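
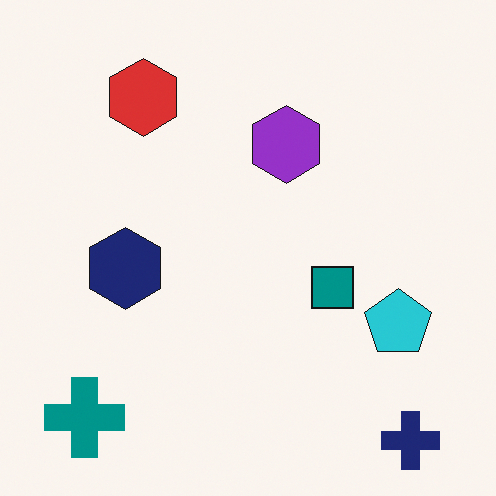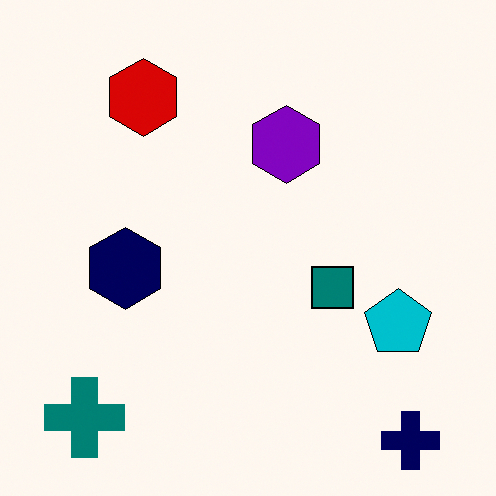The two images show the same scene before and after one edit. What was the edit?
This is the original image given slightly increased contrast.

Tones are pushed away from mid-grey across the whole image — a global contrast change.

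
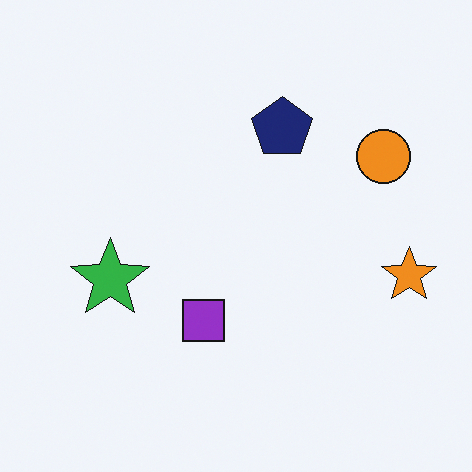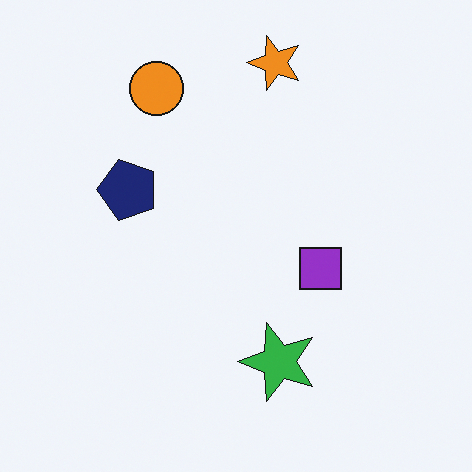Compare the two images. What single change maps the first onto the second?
It was rotated 90° counter-clockwise.

The orange star sits in the right of the first image and the top of the second — consistent with a whole-image 90° counter-clockwise rotation.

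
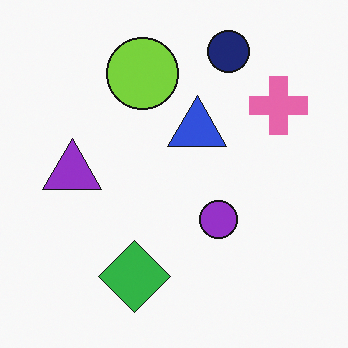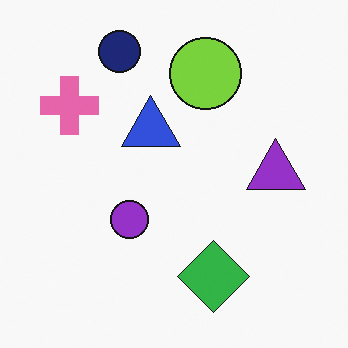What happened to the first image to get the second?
The second image is the first flipped horizontally (left ↔ right).

The pink cross is in the top-right of the first image and the top-left of the second — shapes on opposite sides of the vertical midline have swapped in a mirror flip.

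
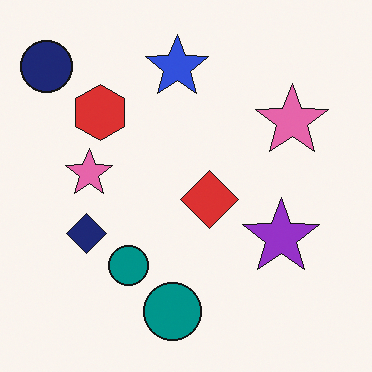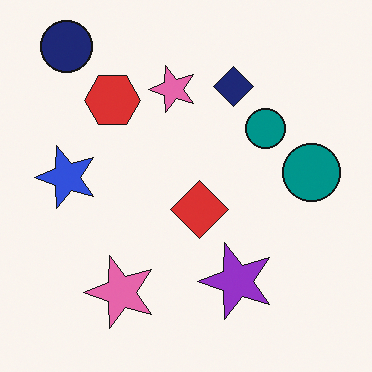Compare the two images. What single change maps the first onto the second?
The image was transposed (reflected across the top-left ↔ bottom-right diagonal).

Shapes have swapped their row and column positions — what was in the top-right is now in the bottom-left — a diagonal reflection.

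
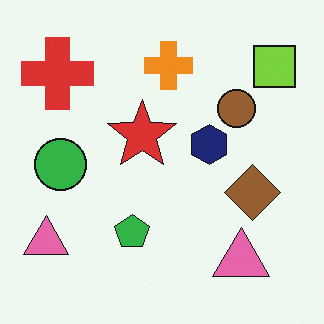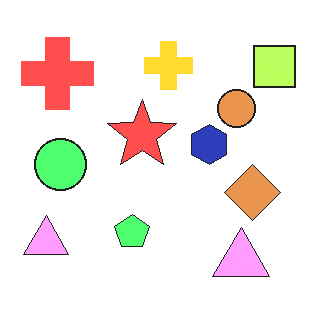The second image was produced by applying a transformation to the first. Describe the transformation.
It was substantially brightened.

Every pixel — background and shapes alike — is uniformly brightened.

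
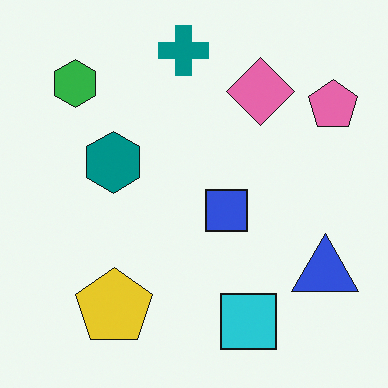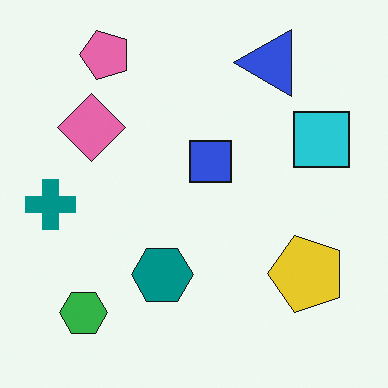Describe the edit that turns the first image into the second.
The second image is the first rotated 90° counter-clockwise.

The pink pentagon sits in the top-right of the first image and the top-left of the second — consistent with a whole-image 90° counter-clockwise rotation.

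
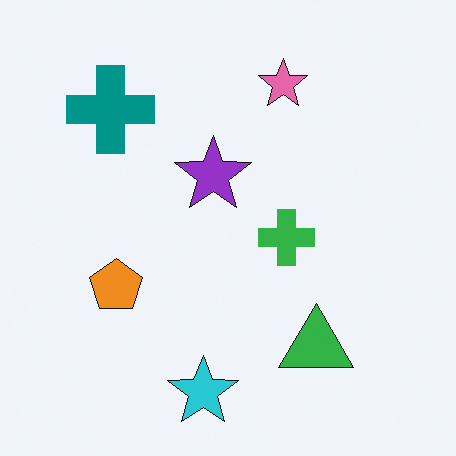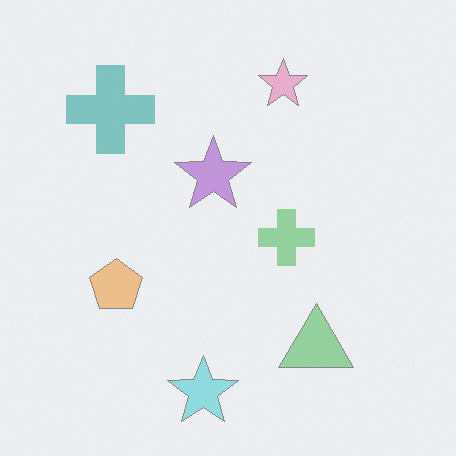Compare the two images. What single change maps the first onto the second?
It was washed out (contrast reduced).

Tones are pushed toward mid-grey across the whole image — a global contrast change.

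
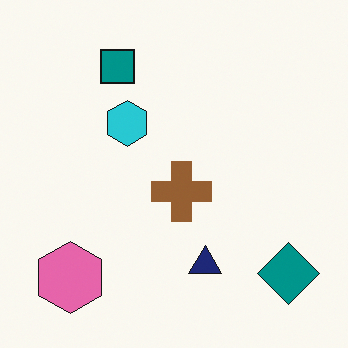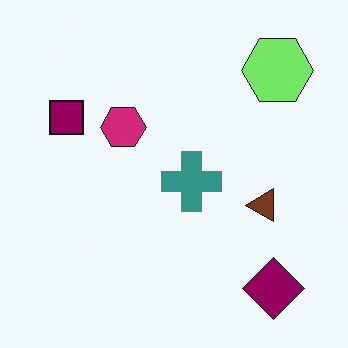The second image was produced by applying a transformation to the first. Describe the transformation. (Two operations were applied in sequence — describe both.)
Hue-shifted by a moderate amount, then transposed (reflected across the top-left ↔ bottom-right diagonal).

Every shape's color has rotated by the same amount around the hue wheel — a uniform hue shift. Shapes have swapped their row and column positions — what was in the top-right is now in the bottom-left — a diagonal reflection.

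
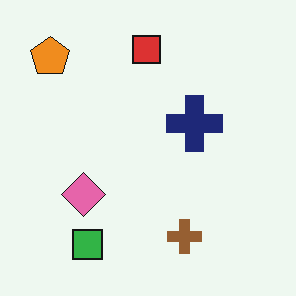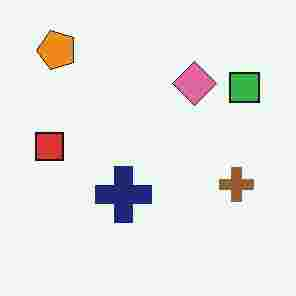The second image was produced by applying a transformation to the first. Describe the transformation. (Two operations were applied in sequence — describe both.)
This is the original image transposed (reflected across the top-left ↔ bottom-right diagonal), then degraded with heavy JPEG compression.

Shapes have swapped their row and column positions — what was in the top-right is now in the bottom-left — a diagonal reflection. Blocky 8×8 compression artifacts appear around shape edges and the flat background shows ringing — characteristic JPEG degradation.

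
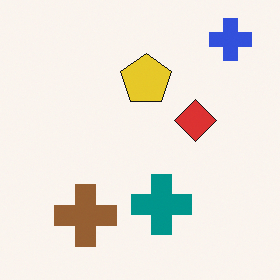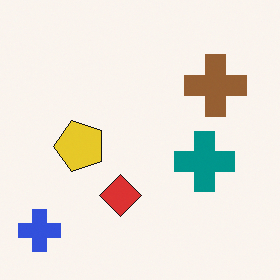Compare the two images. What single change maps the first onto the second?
The image was transposed (reflected across the top-left ↔ bottom-right diagonal).

Shapes have swapped their row and column positions — what was in the top-right is now in the bottom-left — a diagonal reflection.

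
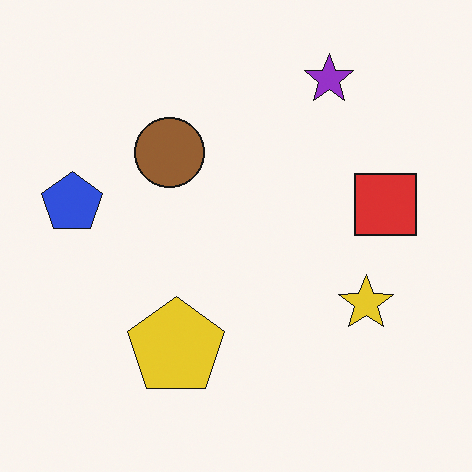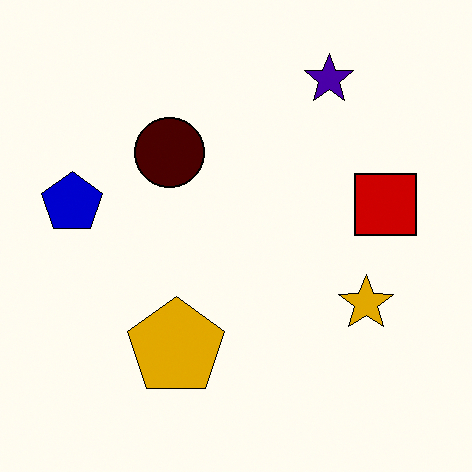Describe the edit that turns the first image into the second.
The second image is the first boosted in contrast.

Tones are pushed away from mid-grey across the whole image — a global contrast change.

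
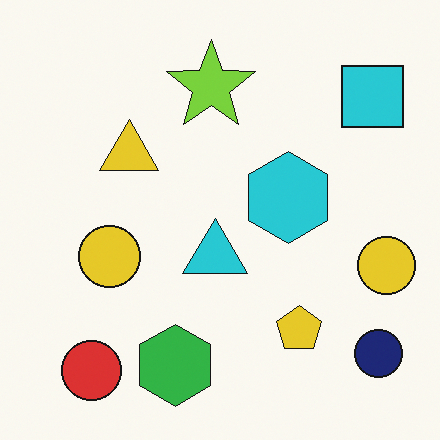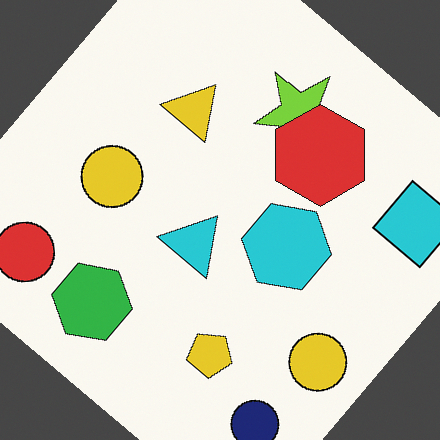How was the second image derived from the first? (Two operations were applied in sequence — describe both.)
The transformation is: rotated clockwise by a large amount — several tens of degrees, then overlaid with an additional red hexagon.

Every shape is tilted by the same angle and the image corners show triangular fill wedges — a whole-image rotation by a non-right angle. A red hexagon appears in the second image that is absent from the first.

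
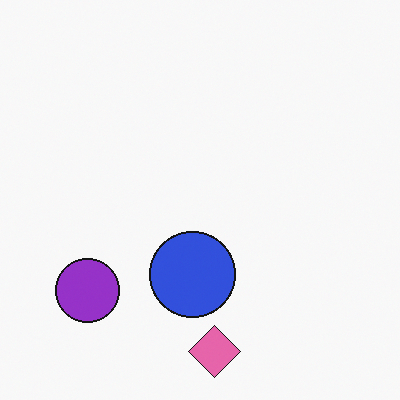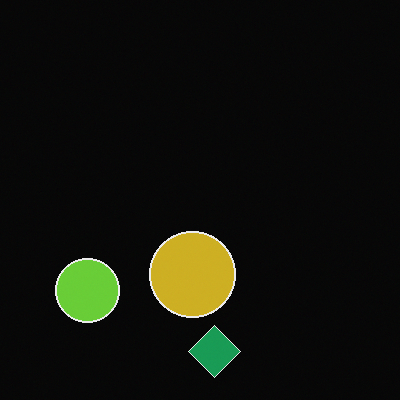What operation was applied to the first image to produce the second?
The second image is the first color-inverted (negative).

The light background has become dark and every shape's color is its complement — a photographic negative.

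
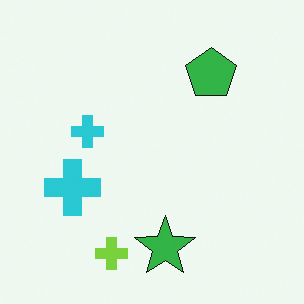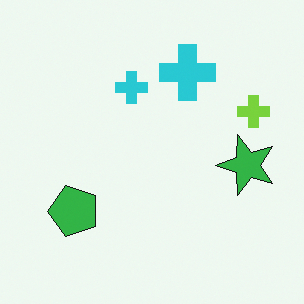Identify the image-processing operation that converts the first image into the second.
This is the original image transposed (reflected across the top-left ↔ bottom-right diagonal).

Shapes have swapped their row and column positions — what was in the top-right is now in the bottom-left — a diagonal reflection.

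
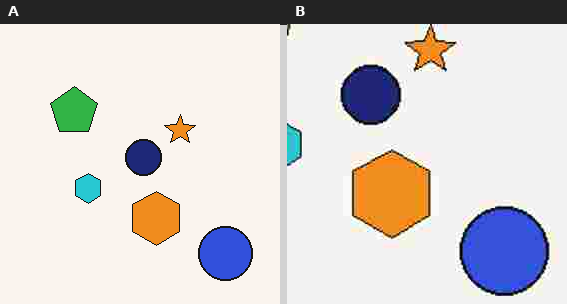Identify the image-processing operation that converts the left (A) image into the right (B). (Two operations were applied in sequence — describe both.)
This is the original image cropped to a noticeably smaller region and rescaled, then heavily JPEG-compressed with obvious blocking artifacts.

The visible shapes are larger and the field of view is narrower; shapes near the original edges may be partly or wholly outside the frame — a crop-and-rescale. Blocky 8×8 compression artifacts appear around shape edges and the flat background shows ringing — characteristic JPEG degradation.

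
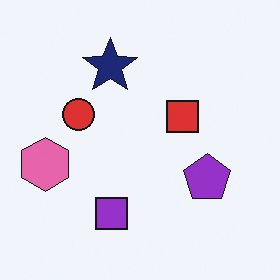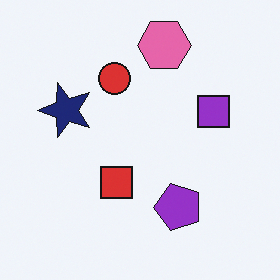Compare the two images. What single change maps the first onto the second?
It was transposed (reflected across the top-left ↔ bottom-right diagonal).

Shapes have swapped their row and column positions — what was in the top-right is now in the bottom-left — a diagonal reflection.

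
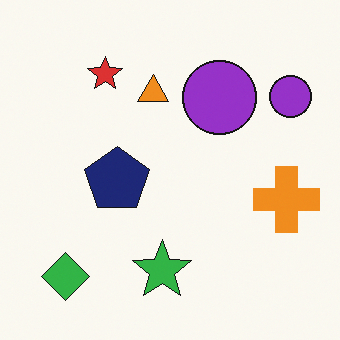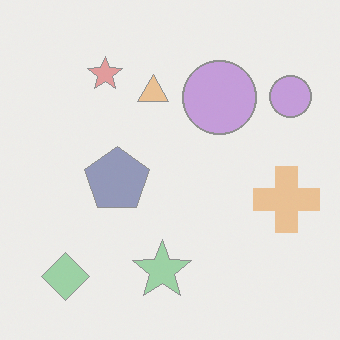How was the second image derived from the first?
Washed out (contrast reduced).

Tones are pushed toward mid-grey across the whole image — a global contrast change.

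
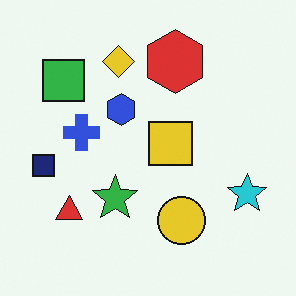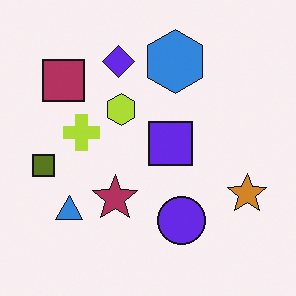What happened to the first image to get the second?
The transformation is: hue-shifted through roughly half the color wheel.

Every shape's color has rotated by the same amount around the hue wheel — a uniform hue shift.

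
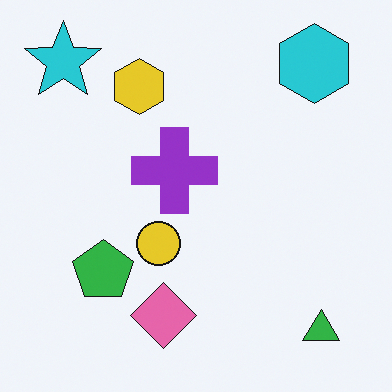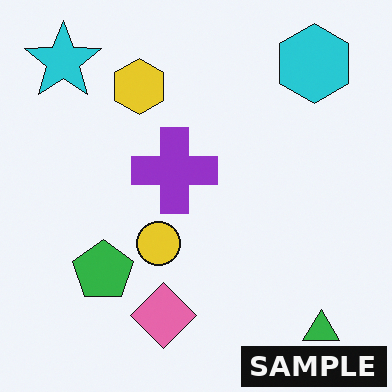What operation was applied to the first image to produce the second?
Watermarked with the text "SAMPLE" in the lower-right corner.

A dark label reading "SAMPLE" appears in the lower-right corner.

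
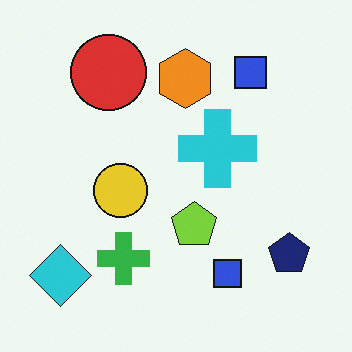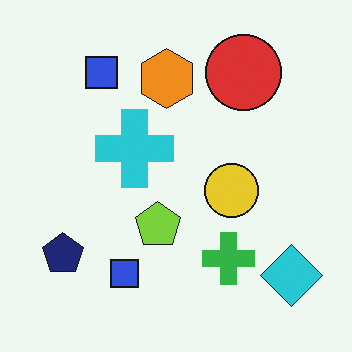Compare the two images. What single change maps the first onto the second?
Flipped horizontally (left ↔ right).

The cyan diamond is in the bottom-left of the first image and the bottom-right of the second — shapes on opposite sides of the vertical midline have swapped in a mirror flip.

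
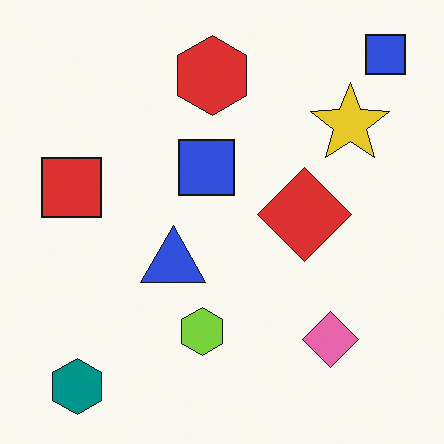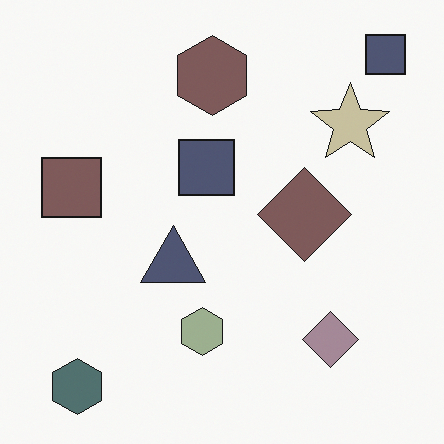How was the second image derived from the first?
The second image is the first heavily desaturated.

All colors are more muted and greyish — a global saturation change.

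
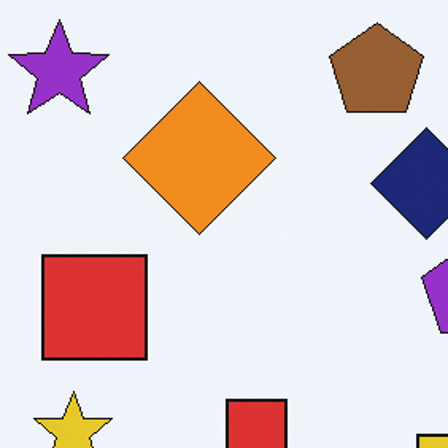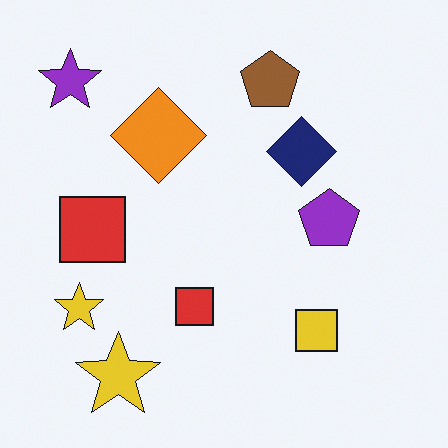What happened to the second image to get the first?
The first image is the second cropped slightly and scaled back up.

The visible shapes are larger and the field of view is narrower; shapes near the original edges may be partly or wholly outside the frame — a crop-and-rescale.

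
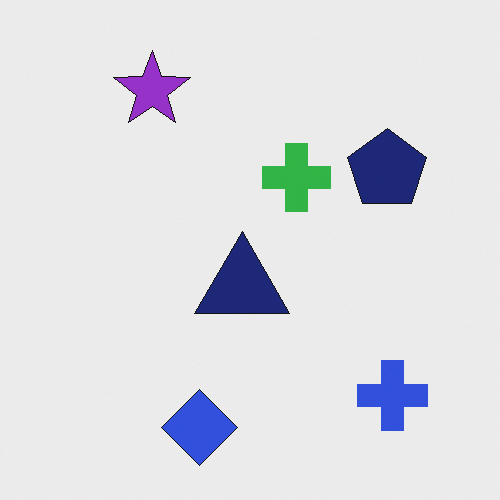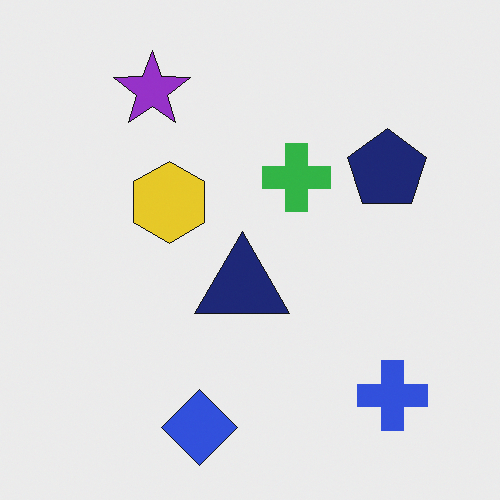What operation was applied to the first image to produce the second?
It was overlaid with an additional yellow hexagon.

A yellow hexagon appears in the second image that is absent from the first.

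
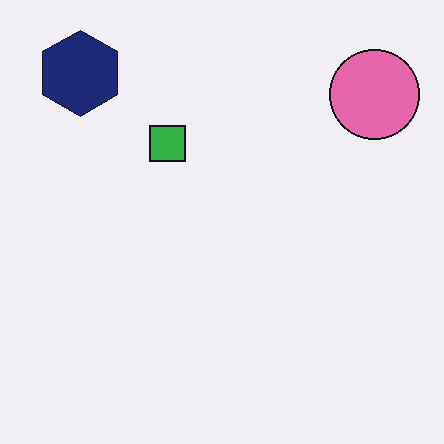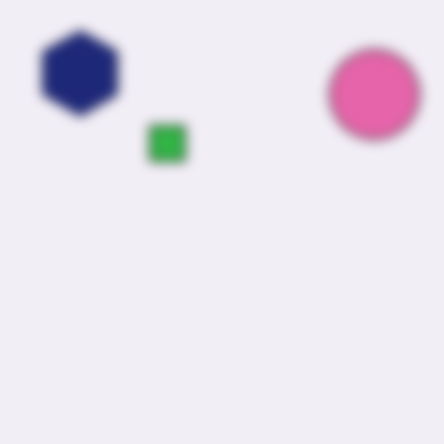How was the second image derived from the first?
Heavily blurred.

Shape edges and outlines are uniformly softened across the whole image.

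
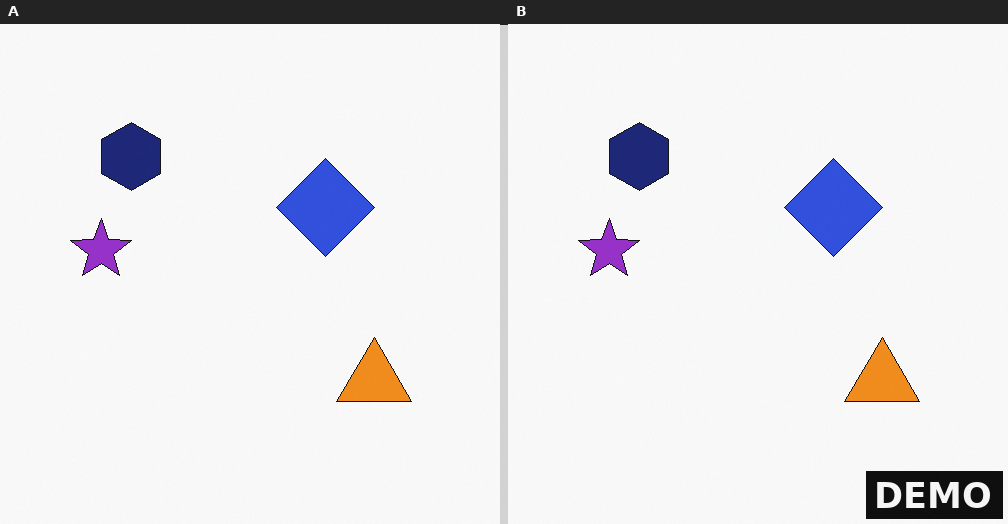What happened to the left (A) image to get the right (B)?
It was watermarked with the text "DEMO" in the lower-right corner.

A dark label reading "DEMO" appears in the lower-right corner.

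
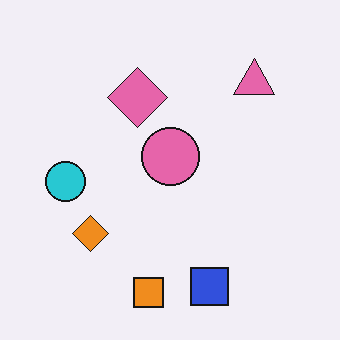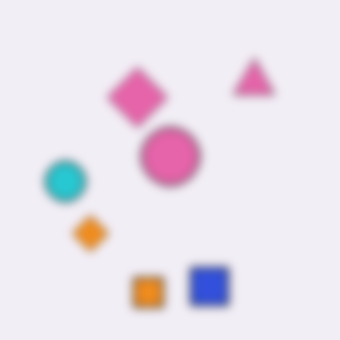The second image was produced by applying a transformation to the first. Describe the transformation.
Moderately blurred.

Shape edges and outlines are uniformly softened across the whole image.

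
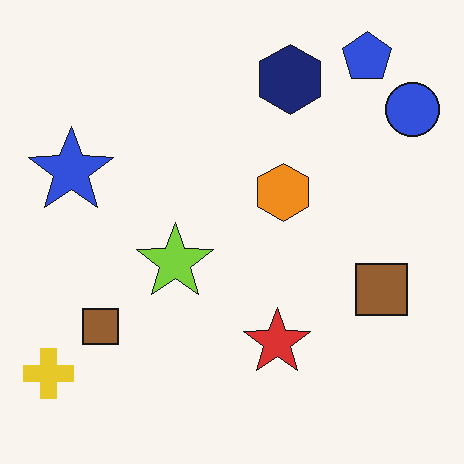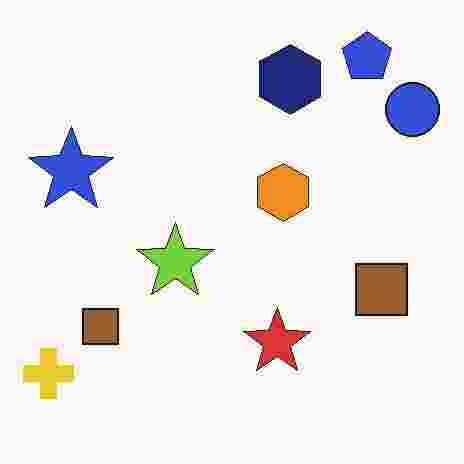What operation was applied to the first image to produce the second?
Degraded with heavy JPEG compression.

Blocky 8×8 compression artifacts appear around shape edges and the flat background shows ringing — characteristic JPEG degradation.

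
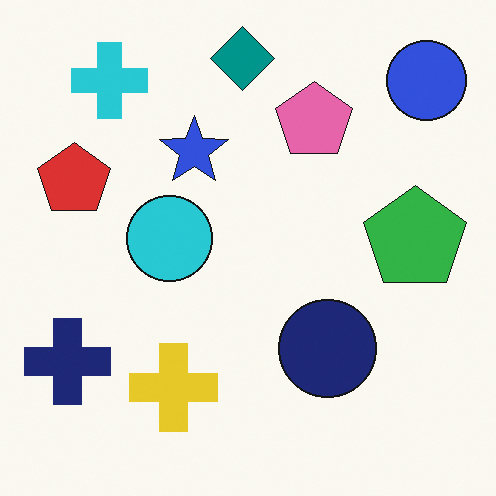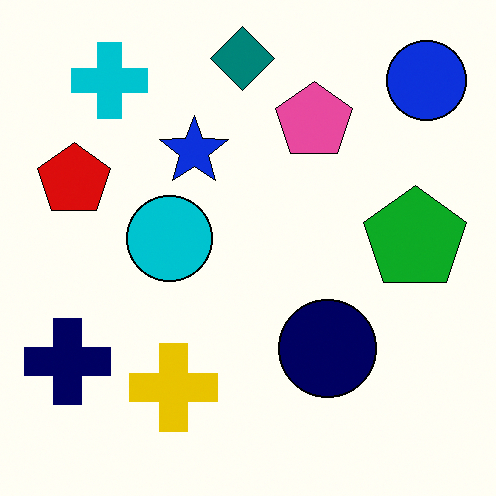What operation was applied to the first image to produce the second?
The second image is the first given slightly increased contrast.

Tones are pushed away from mid-grey across the whole image — a global contrast change.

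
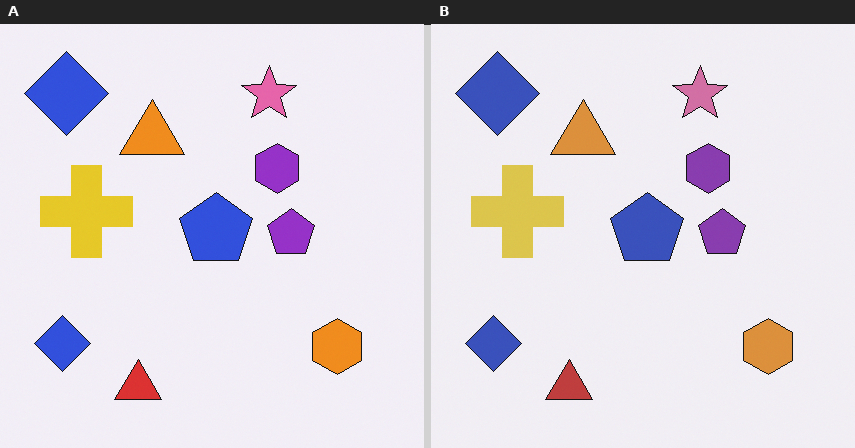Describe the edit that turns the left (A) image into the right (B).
Slightly desaturated.

All colors are more muted and greyish — a global saturation change.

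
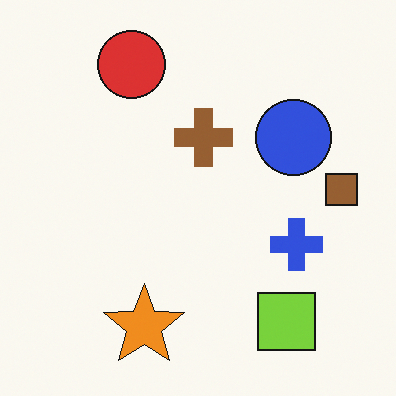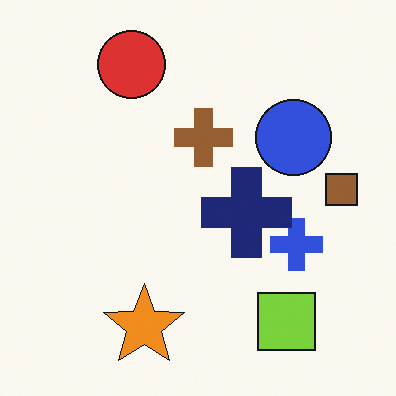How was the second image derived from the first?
This is the original image overlaid with an additional navy cross.

A navy cross appears in the second image that is absent from the first.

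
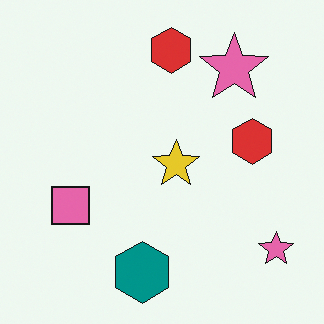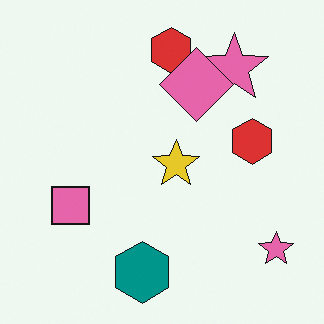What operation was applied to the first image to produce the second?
Overlaid with an additional pink diamond.

A pink diamond appears in the second image that is absent from the first.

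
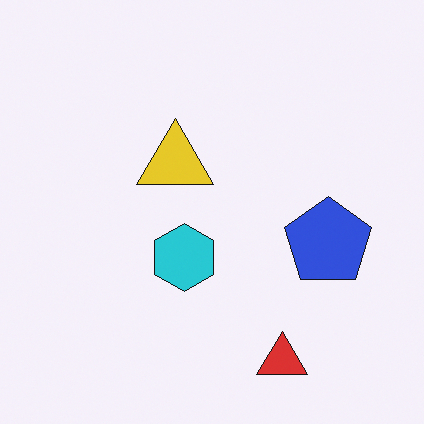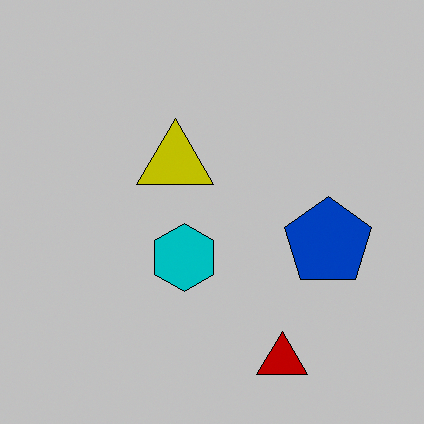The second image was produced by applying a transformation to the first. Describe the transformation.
This is the original image heavily posterized to just a handful of flat colors.

Each flat color has snapped to a coarser quantized level — most visibly, the near-white background has dropped to a flat grey.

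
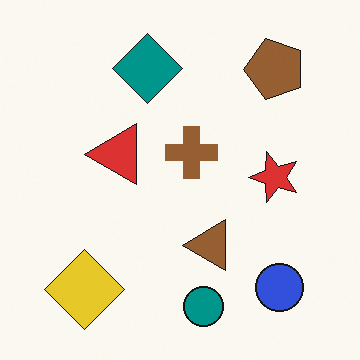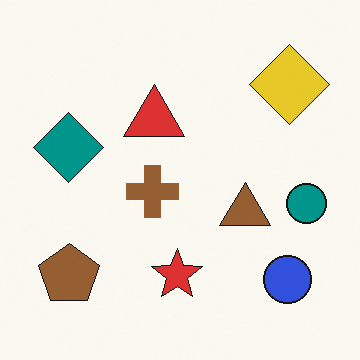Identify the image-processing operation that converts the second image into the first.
The first image is the second transposed (reflected across the top-left ↔ bottom-right diagonal).

Shapes have swapped their row and column positions — what was in the top-right is now in the bottom-left — a diagonal reflection.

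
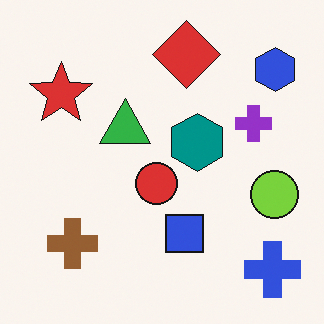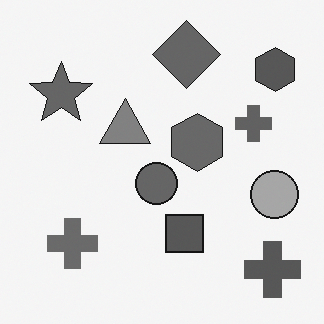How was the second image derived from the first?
The second image is the first converted to grayscale.

All color is removed — every shape is now a shade of grey.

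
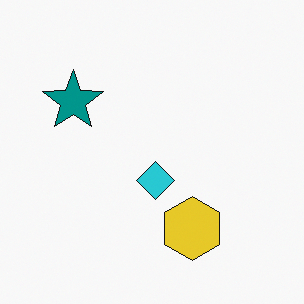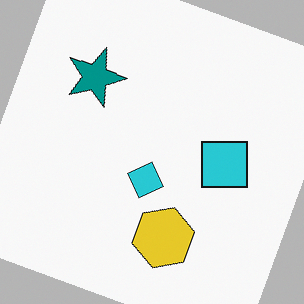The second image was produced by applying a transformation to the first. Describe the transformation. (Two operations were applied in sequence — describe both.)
Rotated clockwise by a clearly visible amount, then overlaid with an additional cyan square.

Every shape is tilted by the same angle and the image corners show triangular fill wedges — a whole-image rotation by a non-right angle. A cyan square appears in the second image that is absent from the first.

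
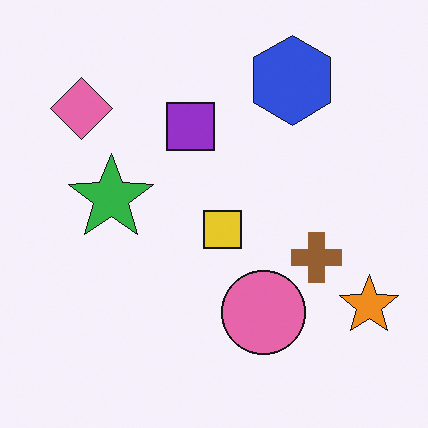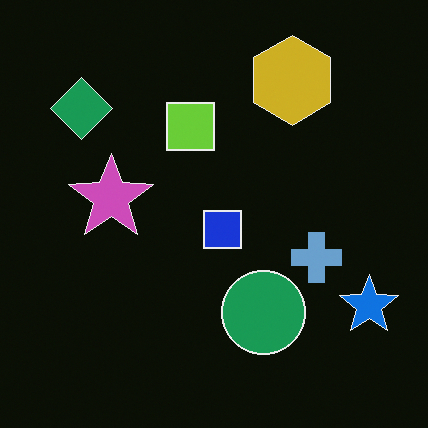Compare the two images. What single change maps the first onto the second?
The image was color-inverted (negative).

The light background has become dark and every shape's color is its complement — a photographic negative.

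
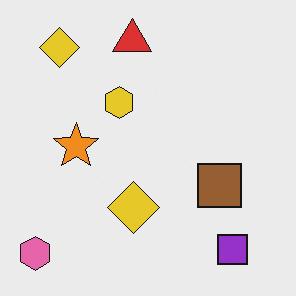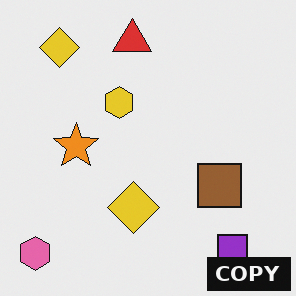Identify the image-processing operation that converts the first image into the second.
Watermarked with the text "COPY" in the lower-right corner.

A dark label reading "COPY" appears in the lower-right corner.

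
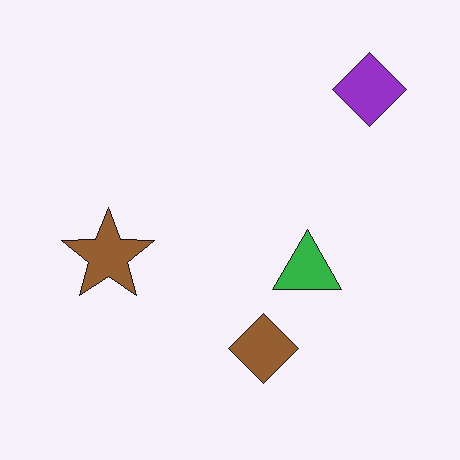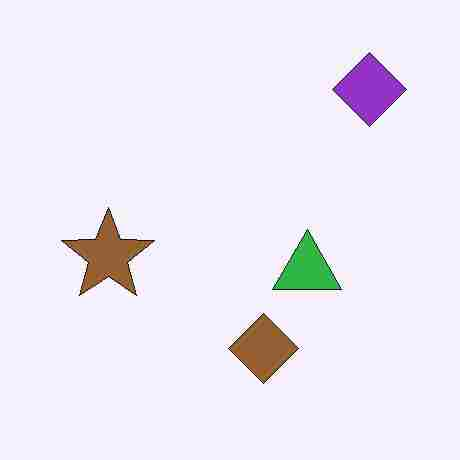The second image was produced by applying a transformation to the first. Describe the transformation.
The image was heavily JPEG-compressed with obvious blocking artifacts.

Blocky 8×8 compression artifacts appear around shape edges and the flat background shows ringing — characteristic JPEG degradation.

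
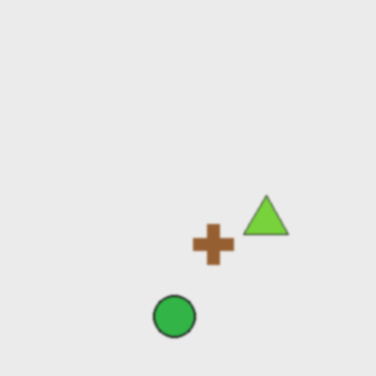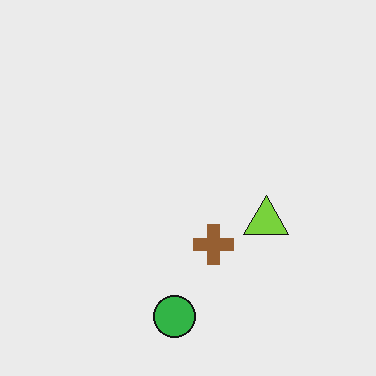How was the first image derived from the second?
This is the original image lightly blurred.

Shape edges and outlines are uniformly softened across the whole image.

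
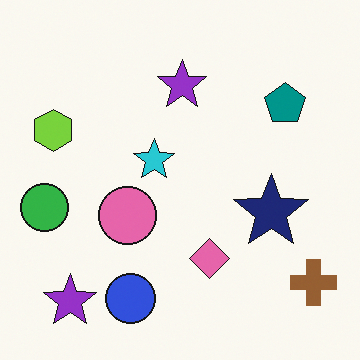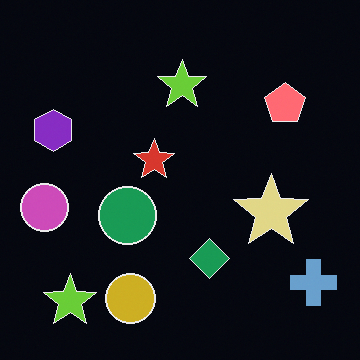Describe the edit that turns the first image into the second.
This is the original image color-inverted (negative).

The light background has become dark and every shape's color is its complement — a photographic negative.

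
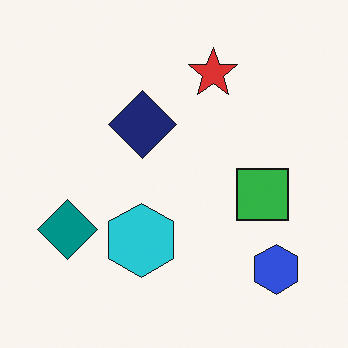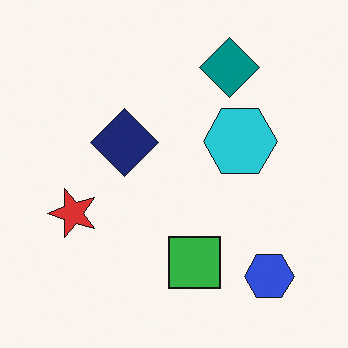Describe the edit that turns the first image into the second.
The image was transposed (reflected across the top-left ↔ bottom-right diagonal).

Shapes have swapped their row and column positions — what was in the top-right is now in the bottom-left — a diagonal reflection.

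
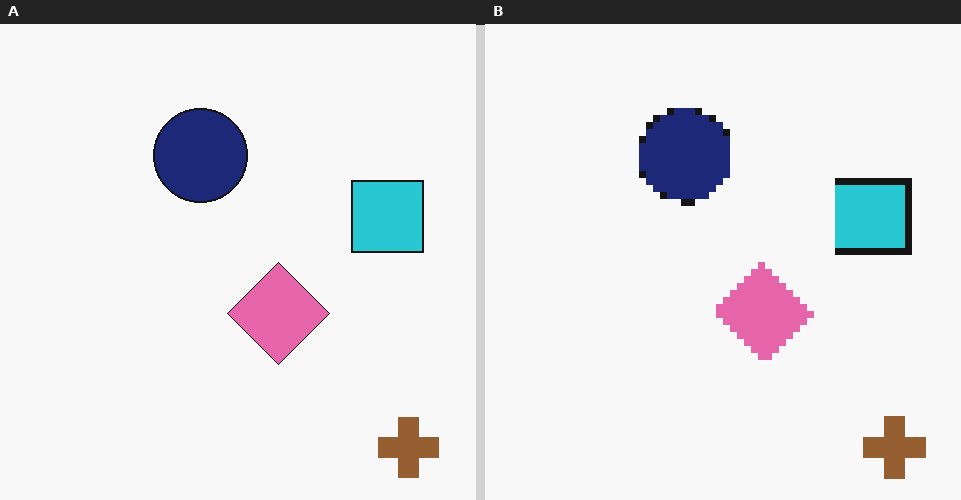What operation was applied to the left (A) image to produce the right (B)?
Moderately pixelated.

Shapes are reduced to large square blocks; fine edges and outlines are lost — a downscale-then-upscale (mosaic) effect.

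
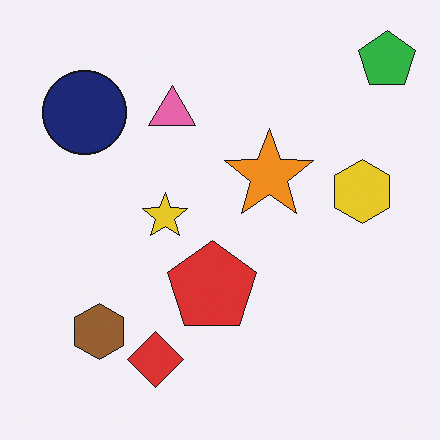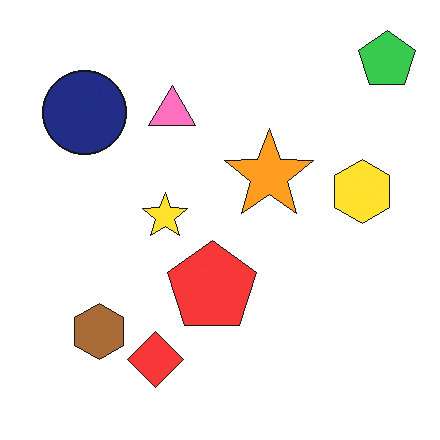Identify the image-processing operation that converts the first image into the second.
Brightened a little.

Every pixel — background and shapes alike — is uniformly brightened.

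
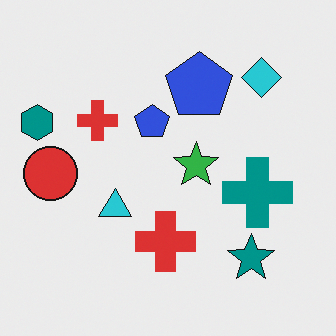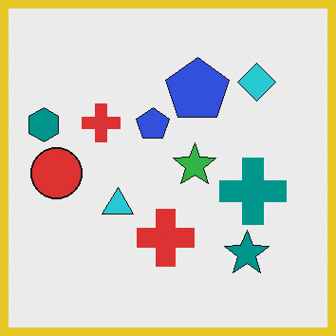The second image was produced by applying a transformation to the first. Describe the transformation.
This is the original image framed with a yellow border.

A solid yellow frame runs around the edge of the second image, with the content slightly shrunk inside it.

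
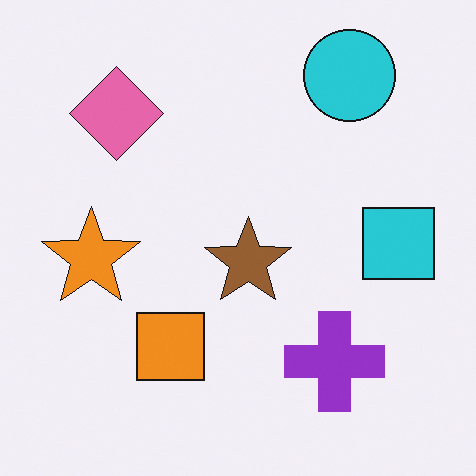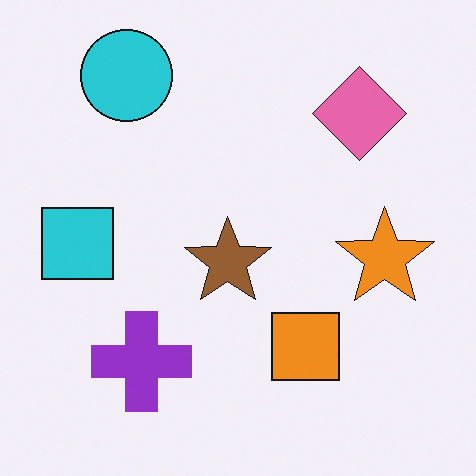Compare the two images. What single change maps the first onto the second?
This is the original image flipped horizontally (left ↔ right).

The cyan square is in the right of the first image and the left of the second — shapes on opposite sides of the vertical midline have swapped in a mirror flip.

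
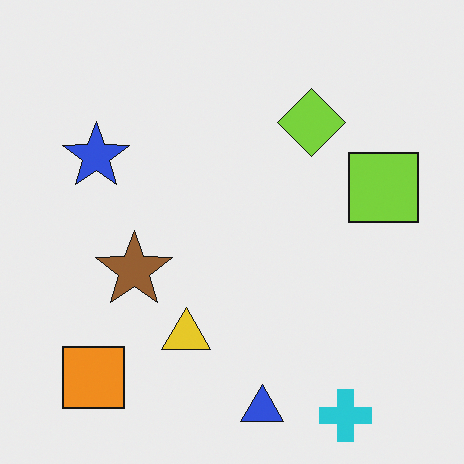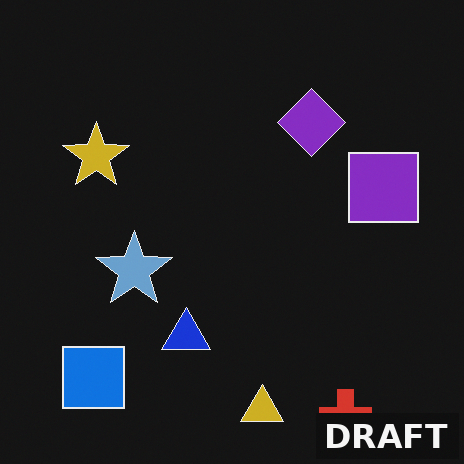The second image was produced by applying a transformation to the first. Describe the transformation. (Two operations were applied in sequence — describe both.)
This is the original image color-inverted (negative), then watermarked with the text "DRAFT" in the lower-right corner.

The light background has become dark and every shape's color is its complement — a photographic negative. A dark label reading "DRAFT" appears in the lower-right corner.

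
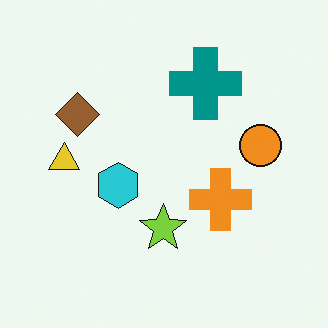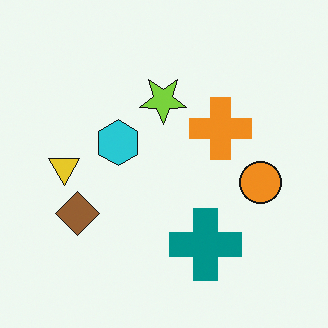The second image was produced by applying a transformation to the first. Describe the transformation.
The second image is the first flipped vertically (top ↔ bottom).

The teal cross is in the top of the first image and the bottom of the second — shapes on opposite sides of the horizontal midline have swapped in a mirror flip.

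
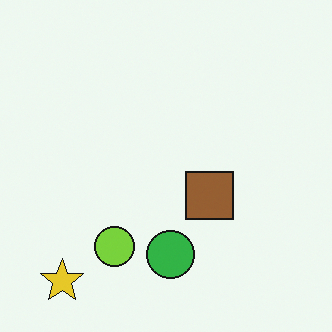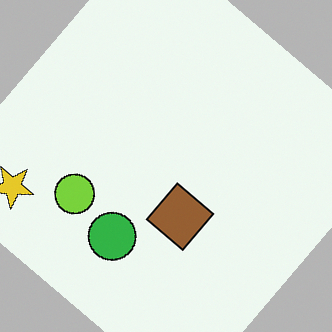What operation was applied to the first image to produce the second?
It was rotated clockwise by a large amount — several tens of degrees.

Every shape is tilted by the same angle and the image corners show triangular fill wedges — a whole-image rotation by a non-right angle.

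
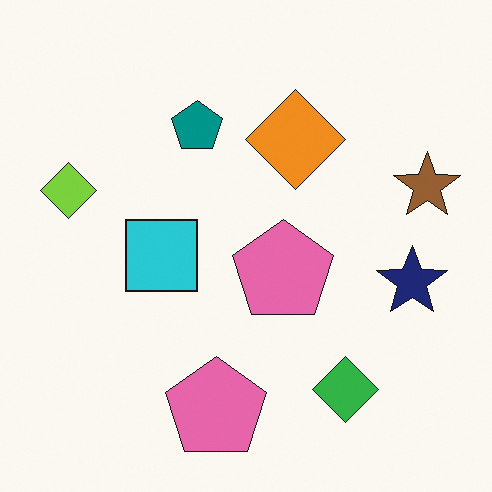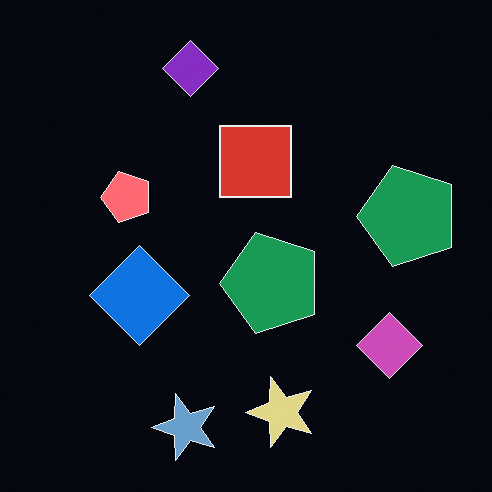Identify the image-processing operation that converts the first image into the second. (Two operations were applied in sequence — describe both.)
The second image is the first transposed (reflected across the top-left ↔ bottom-right diagonal), then color-inverted (negative).

Shapes have swapped their row and column positions — what was in the top-right is now in the bottom-left — a diagonal reflection. The light background has become dark and every shape's color is its complement — a photographic negative.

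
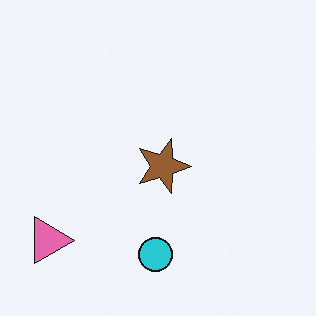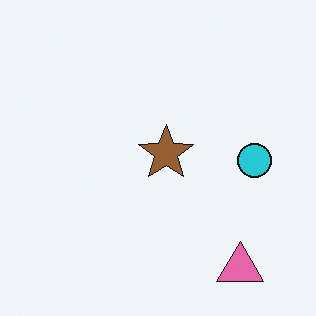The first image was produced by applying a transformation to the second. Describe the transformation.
It was rotated 90° clockwise.

The pink triangle sits in the bottom-right of the second image and the bottom-left of the first — consistent with a whole-image 90° clockwise rotation.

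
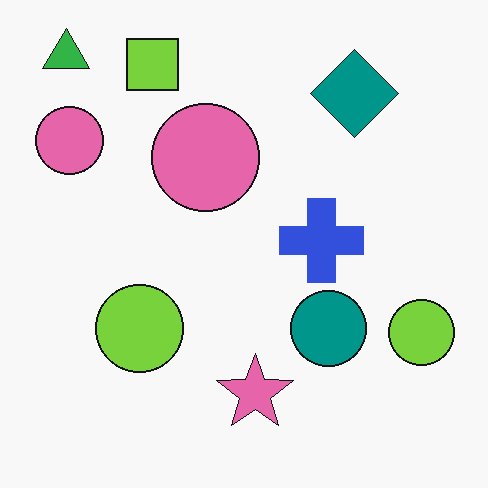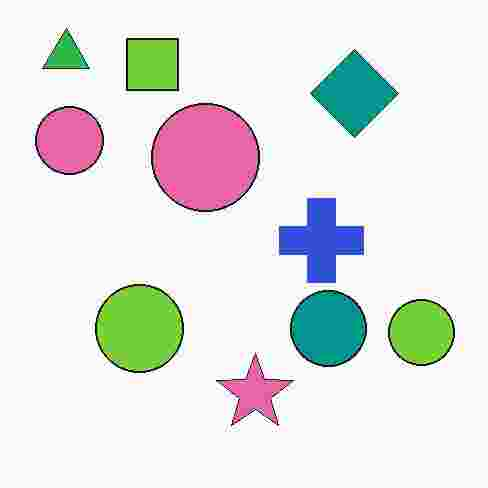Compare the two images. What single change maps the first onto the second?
Degraded with heavy JPEG compression.

Blocky 8×8 compression artifacts appear around shape edges and the flat background shows ringing — characteristic JPEG degradation.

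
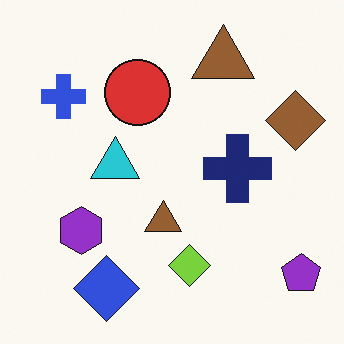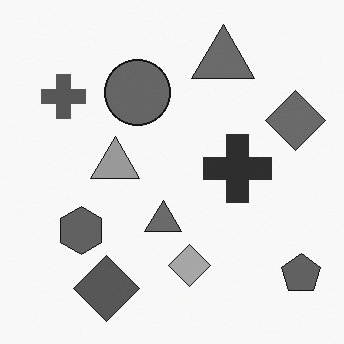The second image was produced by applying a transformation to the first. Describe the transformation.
The image was converted to grayscale.

All color is removed — every shape is now a shade of grey.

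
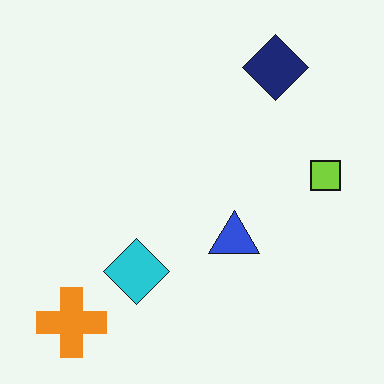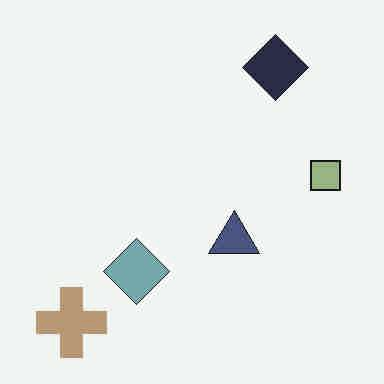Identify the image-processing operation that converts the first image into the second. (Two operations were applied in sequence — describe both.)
The second image is the first degraded with heavy JPEG compression, then heavily desaturated.

Blocky 8×8 compression artifacts appear around shape edges and the flat background shows ringing — characteristic JPEG degradation. All colors are more muted and greyish — a global saturation change.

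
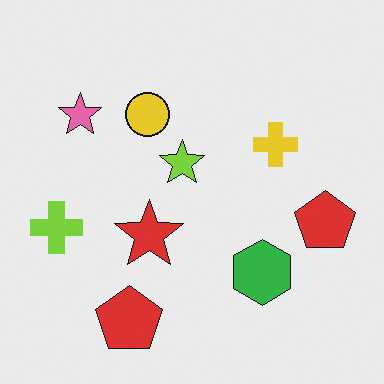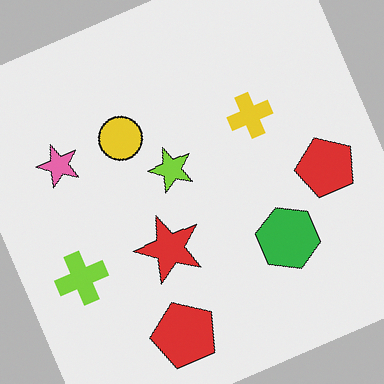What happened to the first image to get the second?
The image was rotated counter-clockwise by a clearly visible amount.

Every shape is tilted by the same angle and the image corners show triangular fill wedges — a whole-image rotation by a non-right angle.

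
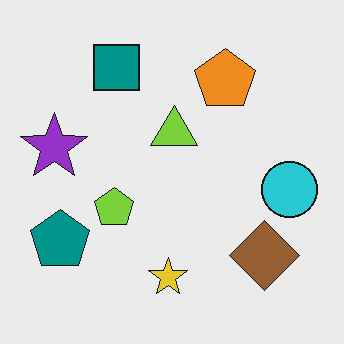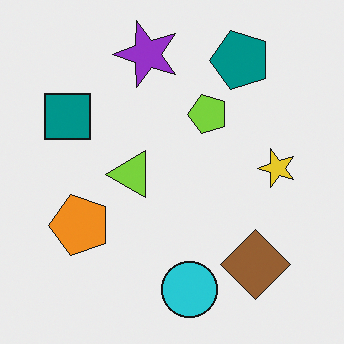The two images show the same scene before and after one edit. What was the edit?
This is the original image transposed (reflected across the top-left ↔ bottom-right diagonal).

Shapes have swapped their row and column positions — what was in the top-right is now in the bottom-left — a diagonal reflection.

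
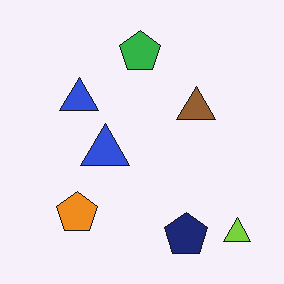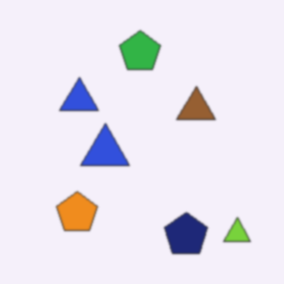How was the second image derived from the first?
It was slightly softened.

Shape edges and outlines are uniformly softened across the whole image.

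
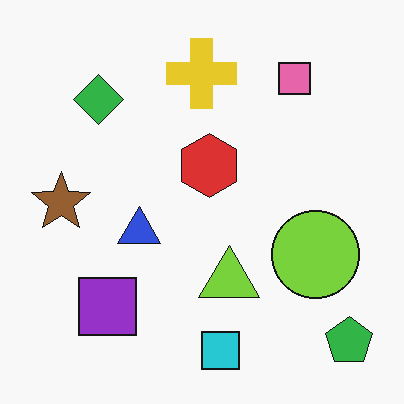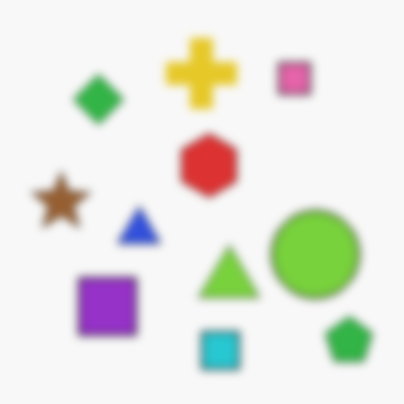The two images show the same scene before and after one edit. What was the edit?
It was moderately blurred.

Shape edges and outlines are uniformly softened across the whole image.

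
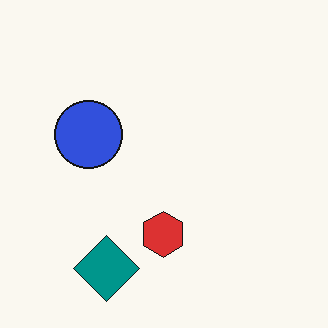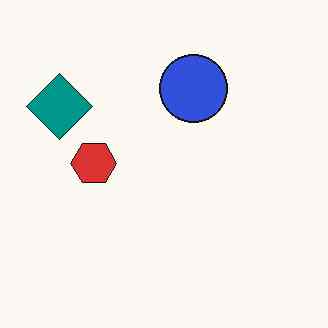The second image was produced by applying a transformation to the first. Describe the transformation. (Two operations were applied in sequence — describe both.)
The image was JPEG-compressed with visible artifacts, then rotated 90° clockwise.

Blocky 8×8 compression artifacts appear around shape edges and the flat background shows ringing — characteristic JPEG degradation. The teal diamond sits in the bottom-left of the first image and the top-left of the second — consistent with a whole-image 90° clockwise rotation.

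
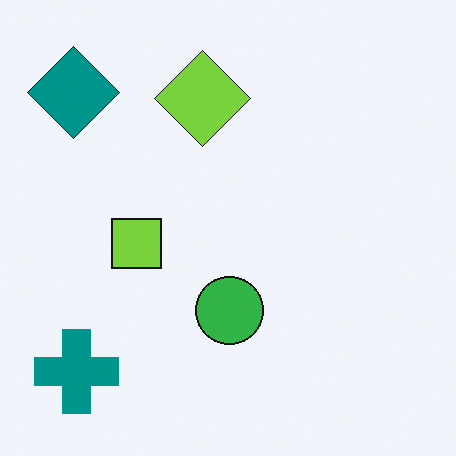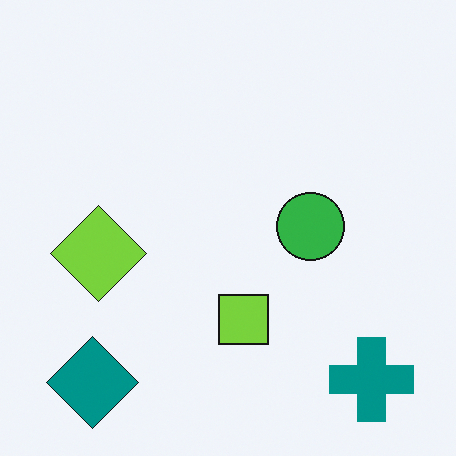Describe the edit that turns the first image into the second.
Rotated 90° counter-clockwise.

The teal cross sits in the bottom-left of the first image and the bottom-right of the second — consistent with a whole-image 90° counter-clockwise rotation.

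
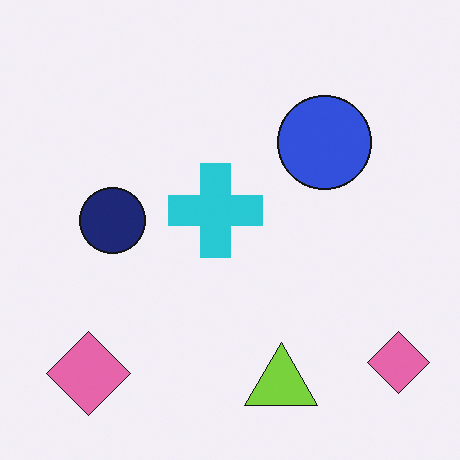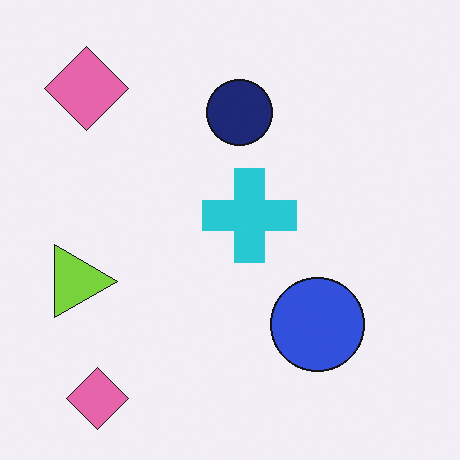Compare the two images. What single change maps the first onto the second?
The image was rotated 90° clockwise.

The lime triangle sits in the bottom of the first image and the left of the second — consistent with a whole-image 90° clockwise rotation.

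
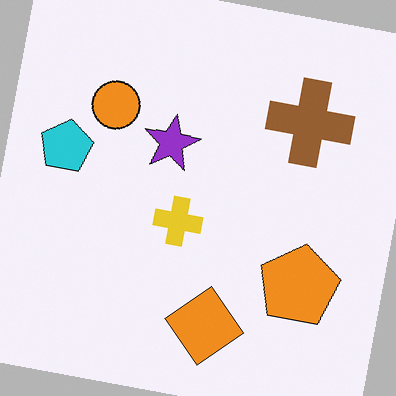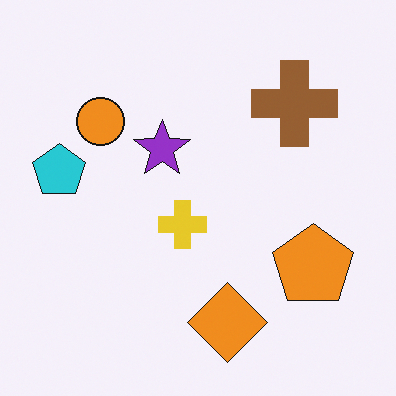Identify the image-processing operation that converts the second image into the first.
Rotated clockwise by a few degrees.

Every shape is tilted by the same angle and the image corners show triangular fill wedges — a whole-image rotation by a non-right angle.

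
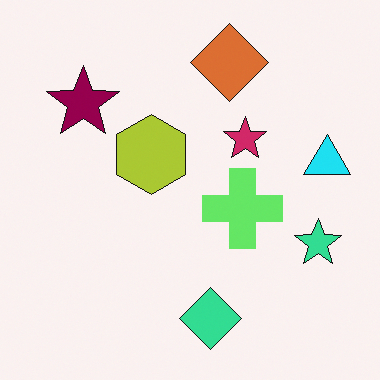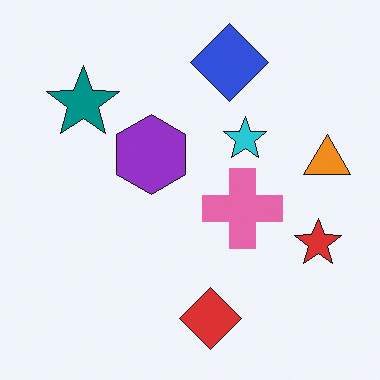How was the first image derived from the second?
The image was hue-shifted through roughly a third of the color wheel.

Every shape's color has rotated by the same amount around the hue wheel — a uniform hue shift.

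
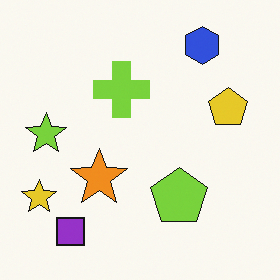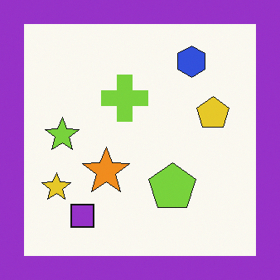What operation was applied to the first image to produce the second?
This is the original image framed with a purple border.

A solid purple frame runs around the edge of the second image, with the content slightly shrunk inside it.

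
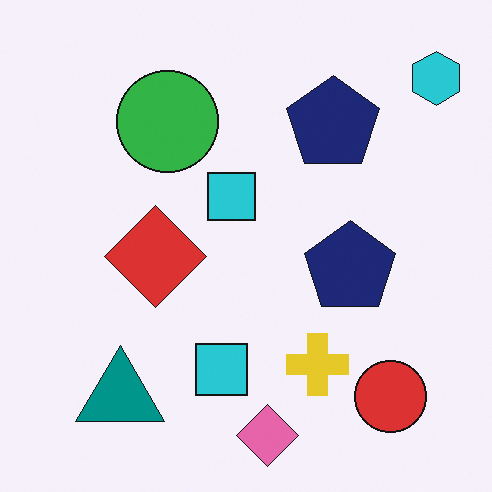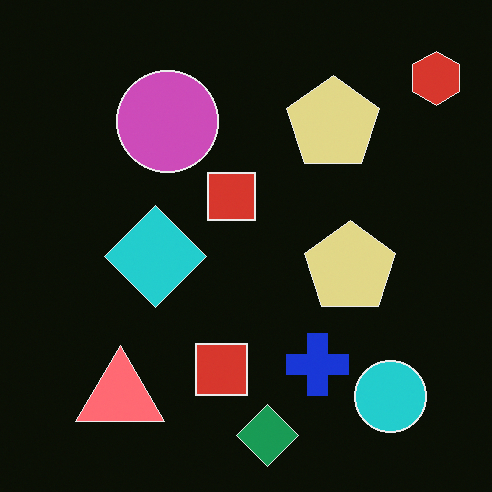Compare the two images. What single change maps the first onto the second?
Color-inverted (negative).

The light background has become dark and every shape's color is its complement — a photographic negative.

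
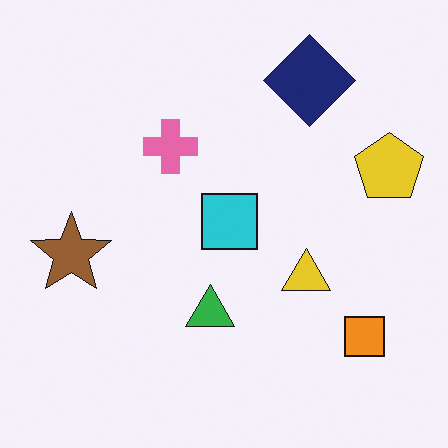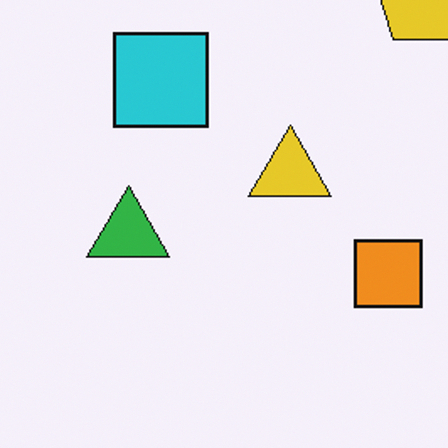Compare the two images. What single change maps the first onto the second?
This is the original image cropped tightly and scaled back up.

The visible shapes are larger and the field of view is narrower; shapes near the original edges may be partly or wholly outside the frame — a crop-and-rescale.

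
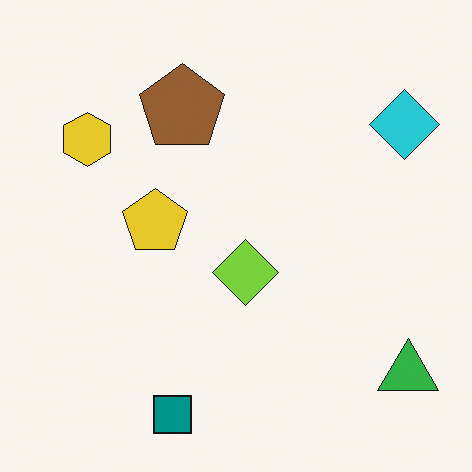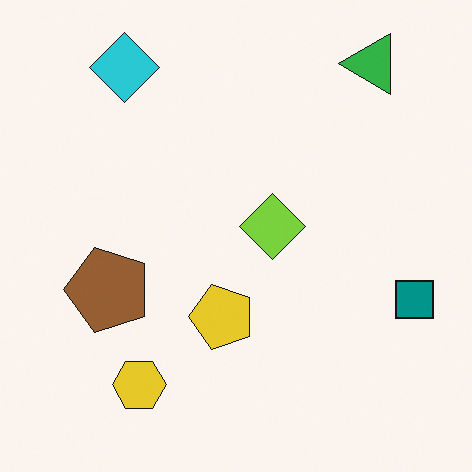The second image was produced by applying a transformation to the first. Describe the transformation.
Rotated 90° counter-clockwise.

The green triangle sits in the bottom-right of the first image and the top-right of the second — consistent with a whole-image 90° counter-clockwise rotation.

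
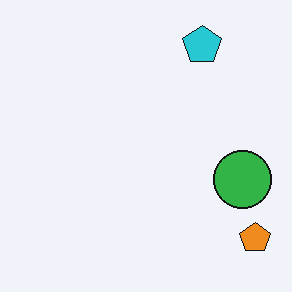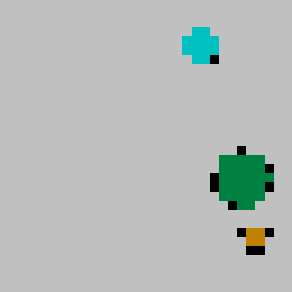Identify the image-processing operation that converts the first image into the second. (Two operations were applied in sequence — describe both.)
The second image is the first aggressively posterized, then heavily pixelated into large blocks.

Each flat color has snapped to a coarser quantized level — most visibly, the near-white background has dropped to a flat grey. Shapes are reduced to large square blocks; fine edges and outlines are lost — a downscale-then-upscale (mosaic) effect.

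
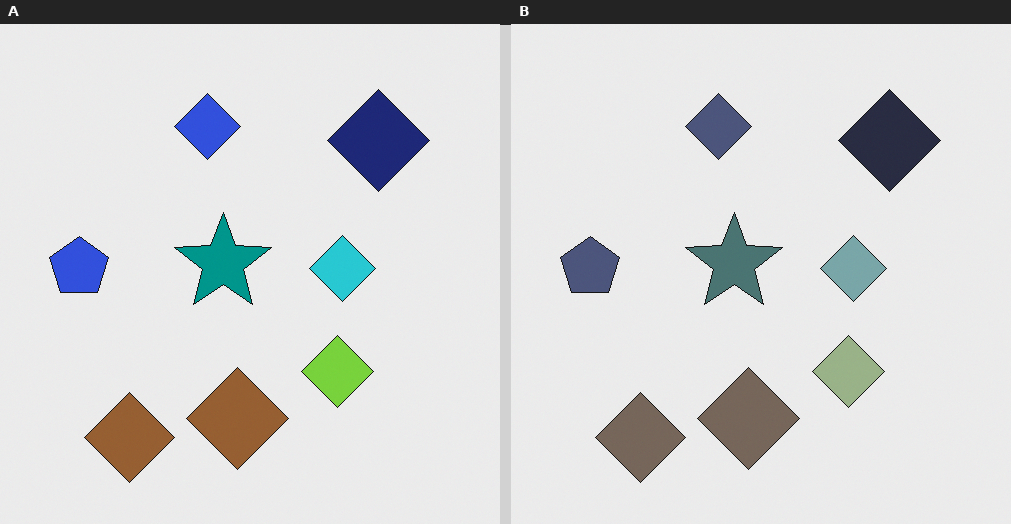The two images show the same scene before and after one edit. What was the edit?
The transformation is: made much more muted (saturation change).

All colors are more muted and greyish — a global saturation change.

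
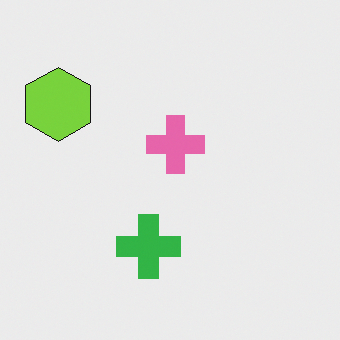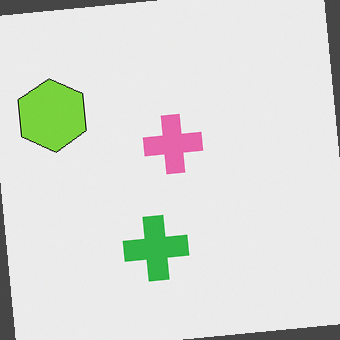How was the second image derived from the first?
The image was rotated counter-clockwise by a few degrees.

Every shape is tilted by the same angle and the image corners show triangular fill wedges — a whole-image rotation by a non-right angle.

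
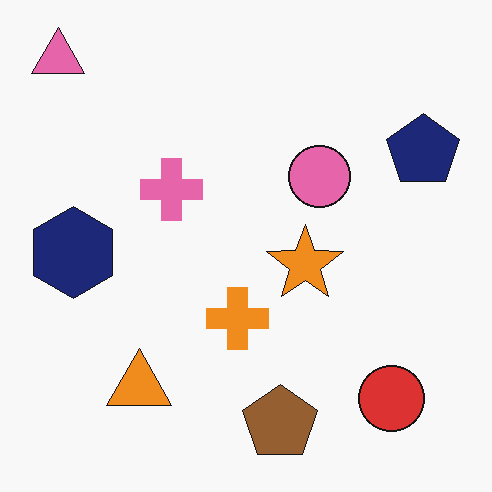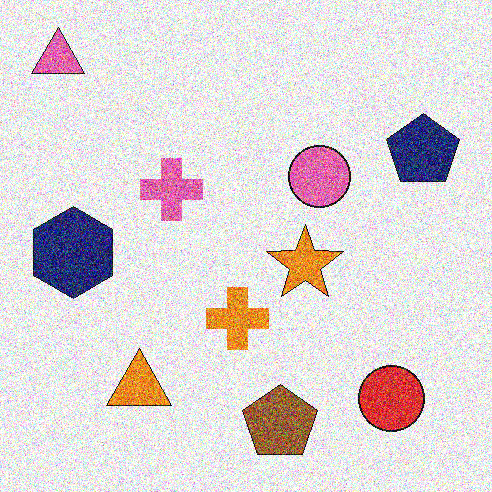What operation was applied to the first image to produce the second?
This is the original image degraded with heavy additive noise.

Random speckle covers the whole image, including the flat background.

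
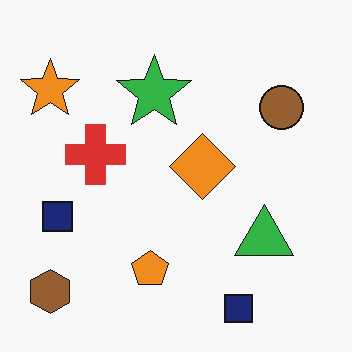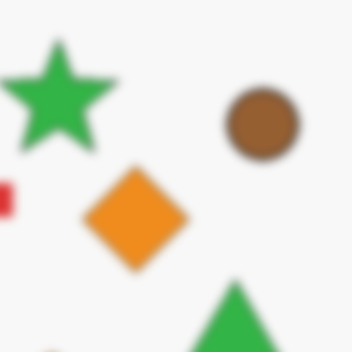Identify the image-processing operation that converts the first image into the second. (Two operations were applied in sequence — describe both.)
The image was noticeably gaussian-blurred, then cropped slightly and scaled back up.

Shape edges and outlines are uniformly softened across the whole image. The visible shapes are larger and the field of view is narrower; shapes near the original edges may be partly or wholly outside the frame — a crop-and-rescale.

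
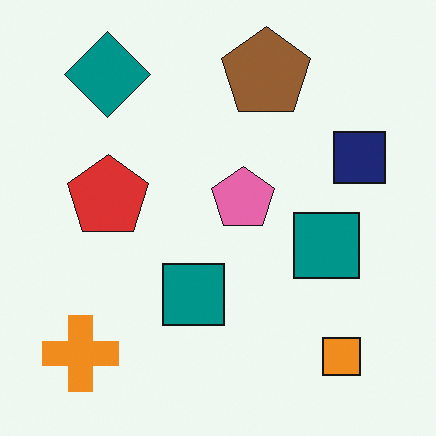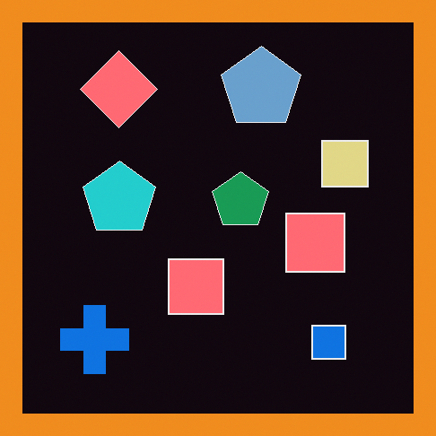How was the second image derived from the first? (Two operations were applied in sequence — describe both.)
Color-inverted (negative), then framed with a orange border.

The light background has become dark and every shape's color is its complement — a photographic negative. A solid orange frame runs around the edge of the second image, with the content slightly shrunk inside it.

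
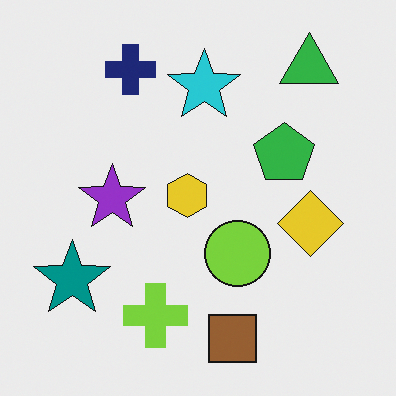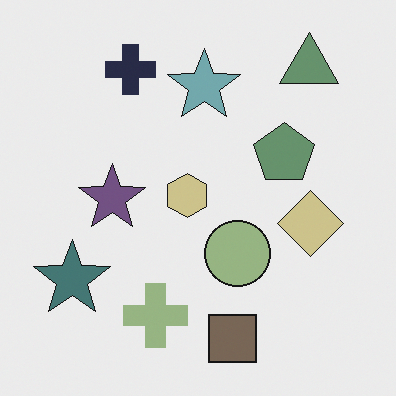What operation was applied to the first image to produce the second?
Made much more muted (saturation change).

All colors are more muted and greyish — a global saturation change.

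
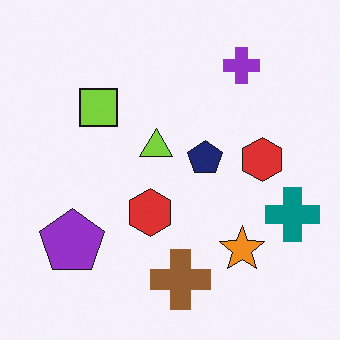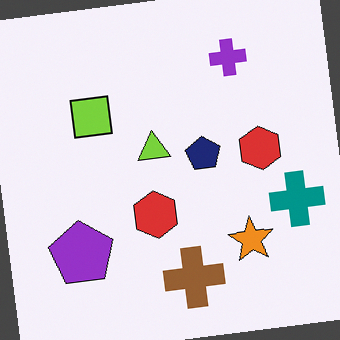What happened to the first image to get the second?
Rotated counter-clockwise by a few degrees.

Every shape is tilted by the same angle and the image corners show triangular fill wedges — a whole-image rotation by a non-right angle.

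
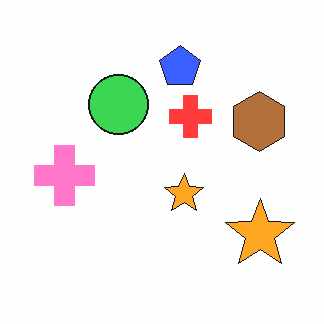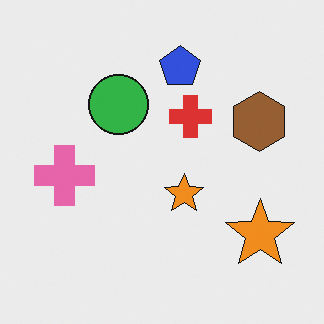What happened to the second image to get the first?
The transformation is: slightly brightened.

Every pixel — background and shapes alike — is uniformly brightened.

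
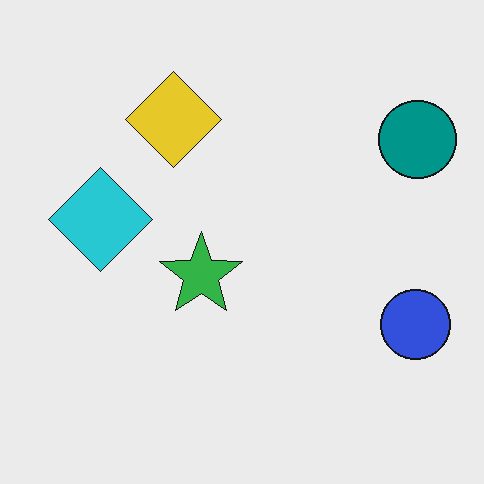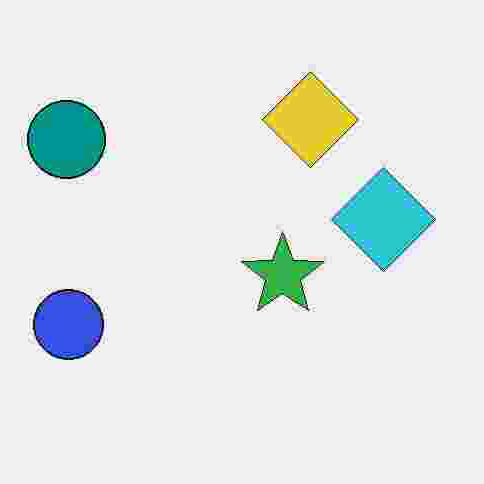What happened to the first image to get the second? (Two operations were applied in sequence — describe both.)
Degraded with heavy JPEG compression, then flipped horizontally (left ↔ right).

Blocky 8×8 compression artifacts appear around shape edges and the flat background shows ringing — characteristic JPEG degradation. The teal circle is in the top-right of the first image and the top-left of the second — shapes on opposite sides of the vertical midline have swapped in a mirror flip.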